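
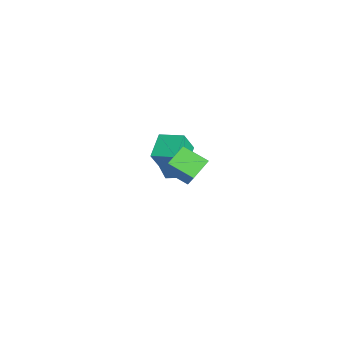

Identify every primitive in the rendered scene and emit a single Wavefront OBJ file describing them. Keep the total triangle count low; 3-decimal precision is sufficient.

v 3.177 -0.304 0.379
v 2.459 -1.342 1.093
v 2.403 0.612 0.933
v 1.685 -0.427 1.646
v 3.895 -0.213 1.234
v 3.177 -1.252 1.947
v 3.121 0.702 1.787
v 2.403 -0.336 2.501
v 0.217 -0.885 -0.213
v -0.901 -0.202 0.538
v 1.01 0.156 0.021
v -0.108 0.839 0.772
v 0.648 -1.479 0.968
v -0.47 -0.796 1.719
v 1.441 -0.438 1.202
v 0.323 0.245 1.953
v -3.83 1.17 -2.242
v -3.051 1.097 -2.343
v -4.029 0.263 -3.117
v -3.25 0.19 -3.218
v -3.584 -0.045 -2.543
v -3.461 0.516 -2.002
v -3.619 0.844 -3.458
v -3.496 1.405 -2.917
v -2.921 0.895 -3.095
v -2.899 0.346 -2.529
v -4.181 1.014 -2.931
v -4.159 0.465 -2.365
f 2 4 1
f 5 2 1
f 1 4 3
f 3 5 1
f 2 8 4
f 6 2 5
f 6 8 2
f 4 8 3
f 7 5 3
f 3 8 7
f 7 6 5
f 8 6 7
f 10 12 9
f 13 10 9
f 9 12 11
f 11 13 9
f 10 16 12
f 14 10 13
f 14 16 10
f 12 16 11
f 15 13 11
f 11 16 15
f 15 14 13
f 16 14 15
f 17 28 22
f 17 22 18
f 17 18 24
f 17 24 27
f 17 27 28
f 18 22 26
f 22 28 21
f 28 27 19
f 27 24 23
f 24 18 25
f 20 26 21
f 20 21 19
f 20 19 23
f 20 23 25
f 20 25 26
f 21 26 22
f 19 21 28
f 23 19 27
f 25 23 24
f 26 25 18



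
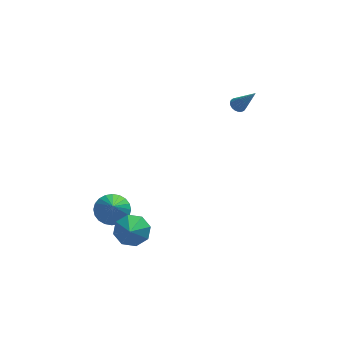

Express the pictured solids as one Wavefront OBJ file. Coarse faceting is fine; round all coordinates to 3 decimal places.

v -2.841 -2.661 -3.268
v -2.259 -2.185 -2.549
v -2.999 -3.699 -2.452
v -3.033 -2.011 -2.479
v -3.694 -2.218 -2.871
v -3.855 -2.685 -3.495
v -3.422 -3.137 -3.987
v -2.649 -3.31 -4.057
v -1.988 -3.103 -3.665
v -1.826 -2.637 -3.041
v -3.812 -0.122 -3.64
v -2.876 -0.457 -3.943
v -3.808 -1.378 -2.24
v -2.774 -0.164 -3.681
v -2.831 0.135 -3.412
v -3.037 0.395 -3.179
v -3.361 0.576 -3.015
v -3.754 0.651 -2.946
v -4.156 0.608 -2.983
v -4.505 0.454 -3.12
v -4.749 0.212 -3.336
v -4.851 -0.08 -3.598
v -4.794 -0.379 -3.867
v -4.588 -0.639 -4.101
v -4.264 -0.82 -4.264
v -3.871 -0.895 -4.333
v -3.469 -0.852 -4.296
v -3.12 -0.699 -4.159
v 3.468 3.64 1.978
v 3.894 3.558 1.691
v 4.352 2.9 3.502
v 3.929 3.757 1.768
v 3.884 3.936 1.881
v 3.768 4.064 2.01
v 3.599 4.118 2.134
v 3.408 4.09 2.231
v 3.227 3.984 2.285
v 3.088 3.818 2.285
v 3.015 3.621 2.232
v 3.02 3.428 2.135
v 3.103 3.271 2.012
v 3.248 3.178 1.882
v 3.432 3.165 1.769
v 3.622 3.234 1.692
v 3.786 3.373 1.665
f 2 1 4
f 2 4 3
f 4 1 5
f 4 5 3
f 5 1 6
f 5 6 3
f 6 1 7
f 6 7 3
f 7 1 8
f 7 8 3
f 8 1 9
f 8 9 3
f 9 1 10
f 9 10 3
f 10 1 2
f 10 2 3
f 12 11 14
f 12 14 13
f 14 11 15
f 14 15 13
f 15 11 16
f 15 16 13
f 16 11 17
f 16 17 13
f 17 11 18
f 17 18 13
f 18 11 19
f 18 19 13
f 19 11 20
f 19 20 13
f 20 11 21
f 20 21 13
f 21 11 22
f 21 22 13
f 22 11 23
f 22 23 13
f 23 11 24
f 23 24 13
f 24 11 25
f 24 25 13
f 25 11 26
f 25 26 13
f 26 11 27
f 26 27 13
f 27 11 28
f 27 28 13
f 28 11 12
f 28 12 13
f 30 29 32
f 30 32 31
f 32 29 33
f 32 33 31
f 33 29 34
f 33 34 31
f 34 29 35
f 34 35 31
f 35 29 36
f 35 36 31
f 36 29 37
f 36 37 31
f 37 29 38
f 37 38 31
f 38 29 39
f 38 39 31
f 39 29 40
f 39 40 31
f 40 29 41
f 40 41 31
f 41 29 42
f 41 42 31
f 42 29 43
f 42 43 31
f 43 29 44
f 43 44 31
f 44 29 45
f 44 45 31
f 45 29 30
f 45 30 31



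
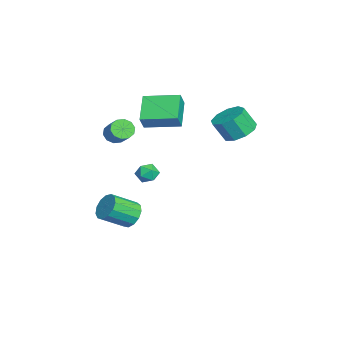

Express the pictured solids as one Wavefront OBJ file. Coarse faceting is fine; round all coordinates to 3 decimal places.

v -2.856 2.879 2.813
v -2.389 2.088 2.37
v -2.417 1.391 3.583
v -2.884 2.181 4.027
v -1.915 2.528 2.633
v -1.943 1.83 3.847
v -1.882 3.132 2.981
v -1.91 2.434 4.195
v -2.305 3.617 3.25
v -2.333 2.92 4.464
v -2.985 3.757 3.315
v -3.013 3.06 4.529
v -3.605 3.486 3.145
v -3.633 2.789 4.359
v -3.875 2.931 2.82
v -3.903 2.233 4.033
v -3.668 2.351 2.491
v -3.695 1.654 3.705
v -3.081 2.018 2.314
v -3.109 1.321 3.527
v 0.372 -1.433 1.479
v 0.883 -1.802 1.189
v -0.203 -2.378 1.671
v 0.308 -2.747 1.381
v 0.411 -2.432 1.99
v 0.766 -1.848 1.872
v -0.086 -2.332 0.988
v 0.269 -1.748 0.87
v 0.599 -2.358 0.885
v 0.907 -2.42 1.504
v -0.227 -1.76 1.356
v 0.081 -1.822 1.975
v -4.948 -2.079 3.928
v -4.415 -2.299 4.794
v -4.549 -0.065 4.196
v -4.016 -0.286 5.061
v -3.384 -2.254 2.919
v -2.851 -2.475 3.784
v -2.985 -0.241 3.186
v -2.452 -0.461 4.052
v -2.076 -2.952 -3.113
v -1.305 -2.549 -2.927
v -0.813 -3.924 -1.982
v -1.584 -4.328 -2.167
v -1.625 -2.415 -2.565
v -1.133 -3.79 -1.62
v -2.089 -2.451 -2.377
v -1.596 -3.827 -1.432
v -2.548 -2.647 -2.422
v -2.056 -4.022 -1.477
v -2.858 -2.94 -2.687
v -2.365 -4.315 -1.742
v -2.919 -3.236 -3.087
v -2.427 -4.612 -2.142
v -2.713 -3.443 -3.495
v -2.221 -4.818 -2.549
v -2.305 -3.493 -3.781
v -1.812 -4.869 -2.836
v -1.824 -3.372 -3.855
v -1.332 -4.748 -2.91
v -1.423 -3.118 -3.694
v -0.931 -4.493 -2.749
v -1.23 -2.811 -3.348
v -0.737 -4.186 -2.403
v -1.838 -3.76 3.272
v -1.535 -3.448 2.749
v -0.558 -3.029 3.565
v -0.862 -3.34 4.088
v -1.8 -3.175 2.926
v -0.824 -2.756 3.743
v -2.08 -3.125 3.236
v -1.104 -2.706 4.052
v -2.268 -3.318 3.559
v -1.292 -2.898 4.375
v -2.291 -3.679 3.772
v -1.315 -3.26 4.589
v -2.142 -4.071 3.795
v -1.165 -3.652 4.611
v -1.876 -4.344 3.617
v -0.9 -3.925 4.434
v -1.596 -4.394 3.308
v -0.62 -3.975 4.124
v -1.408 -4.202 2.985
v -0.432 -3.782 3.801
v -1.385 -3.84 2.771
v -0.409 -3.421 3.588
f 2 1 5
f 2 5 3
f 3 5 6
f 3 6 4
f 5 1 7
f 5 7 6
f 6 7 8
f 6 8 4
f 7 1 9
f 7 9 8
f 8 9 10
f 8 10 4
f 9 1 11
f 9 11 10
f 10 11 12
f 10 12 4
f 11 1 13
f 11 13 12
f 12 13 14
f 12 14 4
f 13 1 15
f 13 15 14
f 14 15 16
f 14 16 4
f 15 1 17
f 15 17 16
f 16 17 18
f 16 18 4
f 17 1 19
f 17 19 18
f 18 19 20
f 18 20 4
f 19 1 2
f 19 2 20
f 20 2 3
f 20 3 4
f 21 32 26
f 21 26 22
f 21 22 28
f 21 28 31
f 21 31 32
f 22 26 30
f 26 32 25
f 32 31 23
f 31 28 27
f 28 22 29
f 24 30 25
f 24 25 23
f 24 23 27
f 24 27 29
f 24 29 30
f 25 30 26
f 23 25 32
f 27 23 31
f 29 27 28
f 30 29 22
f 34 36 33
f 37 34 33
f 33 36 35
f 35 37 33
f 34 40 36
f 38 34 37
f 38 40 34
f 36 40 35
f 39 37 35
f 35 40 39
f 39 38 37
f 40 38 39
f 42 41 45
f 42 45 43
f 43 45 46
f 43 46 44
f 45 41 47
f 45 47 46
f 46 47 48
f 46 48 44
f 47 41 49
f 47 49 48
f 48 49 50
f 48 50 44
f 49 41 51
f 49 51 50
f 50 51 52
f 50 52 44
f 51 41 53
f 51 53 52
f 52 53 54
f 52 54 44
f 53 41 55
f 53 55 54
f 54 55 56
f 54 56 44
f 55 41 57
f 55 57 56
f 56 57 58
f 56 58 44
f 57 41 59
f 57 59 58
f 58 59 60
f 58 60 44
f 59 41 61
f 59 61 60
f 60 61 62
f 60 62 44
f 61 41 63
f 61 63 62
f 62 63 64
f 62 64 44
f 63 41 42
f 63 42 64
f 64 42 43
f 64 43 44
f 66 65 69
f 66 69 67
f 67 69 70
f 67 70 68
f 69 65 71
f 69 71 70
f 70 71 72
f 70 72 68
f 71 65 73
f 71 73 72
f 72 73 74
f 72 74 68
f 73 65 75
f 73 75 74
f 74 75 76
f 74 76 68
f 75 65 77
f 75 77 76
f 76 77 78
f 76 78 68
f 77 65 79
f 77 79 78
f 78 79 80
f 78 80 68
f 79 65 81
f 79 81 80
f 80 81 82
f 80 82 68
f 81 65 83
f 81 83 82
f 82 83 84
f 82 84 68
f 83 65 85
f 83 85 84
f 84 85 86
f 84 86 68
f 85 65 66
f 85 66 86
f 86 66 67
f 86 67 68



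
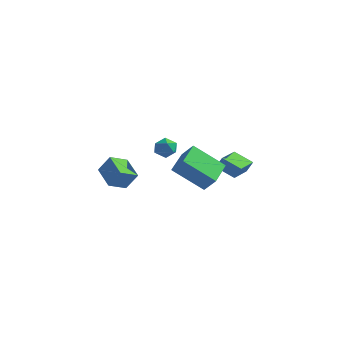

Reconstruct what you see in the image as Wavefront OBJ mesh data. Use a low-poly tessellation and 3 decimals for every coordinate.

v 1.121 3.102 -3.896
v 1.465 3.185 -3.167
v 1.116 4.672 -4.073
v 1.459 4.755 -3.344
v 2.281 3.045 -4.436
v 2.624 3.128 -3.707
v 2.275 4.615 -4.613
v 2.619 4.698 -3.884
v -2.468 3.193 -2.881
v -2.099 3.27 -3.513
v -1.561 2.57 -2.427
v -1.192 2.647 -3.059
v -1.306 3.231 -2.626
v -1.866 3.616 -2.907
v -1.794 2.224 -3.033
v -2.354 2.609 -3.314
v -1.682 2.671 -3.607
v -1.381 3.293 -3.356
v -2.279 2.547 -2.584
v -1.978 3.169 -2.333
v 2.124 -0.348 -3.86
v 0.48 -0.891 -2.519
v 1.895 1.311 -3.469
v 0.251 0.768 -2.128
v 2.849 -0.448 -3.012
v 1.205 -0.991 -1.671
v 2.62 1.211 -2.621
v 0.976 0.668 -1.28
v -1.476 -4.12 -2.679
v -2.567 -3.251 -2.153
v -0.967 -3.186 -3.167
v -2.058 -2.318 -2.641
v -0.862 -3.942 -1.699
v -1.953 -3.074 -1.173
v -0.353 -3.009 -2.187
v -1.444 -2.14 -1.661
f 2 4 1
f 5 2 1
f 1 4 3
f 3 5 1
f 2 8 4
f 6 2 5
f 6 8 2
f 4 8 3
f 7 5 3
f 3 8 7
f 7 6 5
f 8 6 7
f 9 20 14
f 9 14 10
f 9 10 16
f 9 16 19
f 9 19 20
f 10 14 18
f 14 20 13
f 20 19 11
f 19 16 15
f 16 10 17
f 12 18 13
f 12 13 11
f 12 11 15
f 12 15 17
f 12 17 18
f 13 18 14
f 11 13 20
f 15 11 19
f 17 15 16
f 18 17 10
f 22 24 21
f 25 22 21
f 21 24 23
f 23 25 21
f 22 28 24
f 26 22 25
f 26 28 22
f 24 28 23
f 27 25 23
f 23 28 27
f 27 26 25
f 28 26 27
f 30 32 29
f 33 30 29
f 29 32 31
f 31 33 29
f 30 36 32
f 34 30 33
f 34 36 30
f 32 36 31
f 35 33 31
f 31 36 35
f 35 34 33
f 36 34 35



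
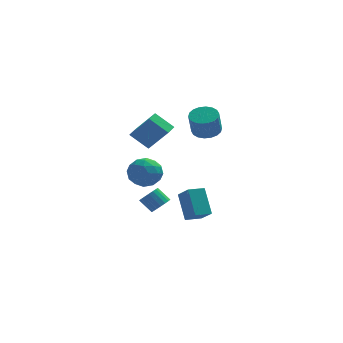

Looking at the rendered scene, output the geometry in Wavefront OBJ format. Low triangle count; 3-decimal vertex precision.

v -2.393 -2.823 2.785
v -1.329 -2.954 2.747
v -2.611 -4.526 2.533
v -1.547 -4.657 2.495
v -2.023 -4.395 3.42
v -1.888 -3.343 3.576
v -2.052 -4.137 1.704
v -1.917 -3.085 1.86
v -1.118 -3.766 2.079
v -1.1 -3.925 3.14
v -2.84 -3.555 2.14
v -2.822 -3.714 3.201
v -1.842 -2.739 2.788
v -2.098 -4.741 2.492
v -2.378 -4.587 3.035
v -1.752 -4.664 3.013
v -2.171 -2.968 3.275
v -1.545 -3.044 3.253
v -1.953 -3.892 3.649
v -2.395 -4.436 2.027
v -1.769 -4.512 2.005
v -2.188 -2.816 2.267
v -1.562 -2.893 2.245
v -1.987 -3.588 1.631
v -1.093 -3.293 2.374
v -1.221 -4.294 2.225
v -1.517 -3.989 1.76
v -1.438 -3.37 1.852
v -1.082 -3.387 2.997
v -1.21 -4.388 2.849
v -1.49 -4.234 3.392
v -1.411 -3.615 3.484
v -0.958 -3.864 2.604
v -2.73 -3.092 2.431
v -2.858 -4.093 2.283
v -2.529 -3.865 1.796
v -2.45 -3.246 1.888
v -2.719 -3.186 3.055
v -2.847 -4.187 2.906
v -2.502 -4.11 3.428
v -2.423 -3.491 3.52
v -2.982 -3.616 2.676
v 0.268 -1.153 -2.515
v 0.839 -2.06 -1.646
v -0.136 0.014 -1.032
v 0.435 -0.893 -0.163
v 1.225 -0.667 -2.637
v 1.796 -1.574 -1.768
v 0.821 0.5 -1.154
v 1.392 -0.407 -0.285
v -1.097 -2.789 -0.505
v -0.697 -2.225 -0.397
v -1.402 -1.868 0.353
v -1.803 -2.431 0.245
v -0.889 -2.131 -0.623
v -1.595 -1.773 0.127
v -1.123 -2.167 -0.826
v -1.829 -1.81 -0.075
v -1.352 -2.326 -0.965
v -2.057 -1.969 -0.214
v -1.53 -2.577 -1.013
v -2.236 -2.22 -0.263
v -1.623 -2.87 -0.96
v -2.328 -2.513 -0.21
v -1.611 -3.147 -0.818
v -2.317 -2.789 -0.067
v -1.498 -3.352 -0.613
v -2.203 -2.995 0.137
v -1.305 -3.447 -0.387
v -2.011 -3.089 0.363
v -1.071 -3.41 -0.185
v -1.777 -3.053 0.566
v -0.843 -3.251 -0.046
v -1.548 -2.894 0.705
v -0.664 -3 0.003
v -1.37 -2.643 0.753
v -0.572 -2.707 -0.05
v -1.277 -2.35 0.7
v -0.583 -2.431 -0.193
v -1.289 -2.073 0.558
v 1.574 4.095 2.416
v 2.098 4.779 2.739
v 1.91 4.228 4.208
v 1.386 3.545 3.884
v 1.721 4.939 2.751
v 1.533 4.389 4.22
v 1.315 4.932 2.696
v 1.128 4.382 4.165
v 0.961 4.76 2.586
v 0.773 4.209 4.055
v 0.728 4.455 2.442
v 0.54 3.905 3.911
v 0.662 4.08 2.293
v 0.474 3.529 3.762
v 0.777 3.707 2.168
v 0.589 3.157 3.637
v 1.05 3.412 2.092
v 0.862 2.861 3.561
v 1.427 3.251 2.08
v 1.239 2.701 3.549
v 1.832 3.258 2.135
v 1.645 2.708 3.604
v 2.187 3.431 2.245
v 1.999 2.88 3.714
v 2.42 3.735 2.389
v 2.232 3.185 3.858
v 2.486 4.111 2.538
v 2.298 3.56 4.007
v 2.371 4.483 2.663
v 2.183 3.933 4.132
v -2.946 0.995 3.406
v -1.785 0.394 4.973
v -2.618 1.819 3.479
v -1.458 1.219 5.046
v -1.842 0.641 2.454
v -0.682 0.041 4.021
v -1.515 1.466 2.527
v -0.354 0.865 4.094
f 1 38 17
f 38 12 41
f 17 41 6
f 38 41 17
f 1 17 13
f 17 6 18
f 13 18 2
f 17 18 13
f 1 13 22
f 13 2 23
f 22 23 8
f 13 23 22
f 1 22 34
f 22 8 37
f 34 37 11
f 22 37 34
f 1 34 38
f 34 11 42
f 38 42 12
f 34 42 38
f 2 18 29
f 18 6 32
f 29 32 10
f 18 32 29
f 6 41 19
f 41 12 40
f 19 40 5
f 41 40 19
f 12 42 39
f 42 11 35
f 39 35 3
f 42 35 39
f 11 37 36
f 37 8 24
f 36 24 7
f 37 24 36
f 8 23 28
f 23 2 25
f 28 25 9
f 23 25 28
f 4 30 16
f 30 10 31
f 16 31 5
f 30 31 16
f 4 16 14
f 16 5 15
f 14 15 3
f 16 15 14
f 4 14 21
f 14 3 20
f 21 20 7
f 14 20 21
f 4 21 26
f 21 7 27
f 26 27 9
f 21 27 26
f 4 26 30
f 26 9 33
f 30 33 10
f 26 33 30
f 5 31 19
f 31 10 32
f 19 32 6
f 31 32 19
f 3 15 39
f 15 5 40
f 39 40 12
f 15 40 39
f 7 20 36
f 20 3 35
f 36 35 11
f 20 35 36
f 9 27 28
f 27 7 24
f 28 24 8
f 27 24 28
f 10 33 29
f 33 9 25
f 29 25 2
f 33 25 29
f 44 46 43
f 47 44 43
f 43 46 45
f 45 47 43
f 44 50 46
f 48 44 47
f 48 50 44
f 46 50 45
f 49 47 45
f 45 50 49
f 49 48 47
f 50 48 49
f 52 51 55
f 52 55 53
f 53 55 56
f 53 56 54
f 55 51 57
f 55 57 56
f 56 57 58
f 56 58 54
f 57 51 59
f 57 59 58
f 58 59 60
f 58 60 54
f 59 51 61
f 59 61 60
f 60 61 62
f 60 62 54
f 61 51 63
f 61 63 62
f 62 63 64
f 62 64 54
f 63 51 65
f 63 65 64
f 64 65 66
f 64 66 54
f 65 51 67
f 65 67 66
f 66 67 68
f 66 68 54
f 67 51 69
f 67 69 68
f 68 69 70
f 68 70 54
f 69 51 71
f 69 71 70
f 70 71 72
f 70 72 54
f 71 51 73
f 71 73 72
f 72 73 74
f 72 74 54
f 73 51 75
f 73 75 74
f 74 75 76
f 74 76 54
f 75 51 77
f 75 77 76
f 76 77 78
f 76 78 54
f 77 51 79
f 77 79 78
f 78 79 80
f 78 80 54
f 79 51 52
f 79 52 80
f 80 52 53
f 80 53 54
f 82 81 85
f 82 85 83
f 83 85 86
f 83 86 84
f 85 81 87
f 85 87 86
f 86 87 88
f 86 88 84
f 87 81 89
f 87 89 88
f 88 89 90
f 88 90 84
f 89 81 91
f 89 91 90
f 90 91 92
f 90 92 84
f 91 81 93
f 91 93 92
f 92 93 94
f 92 94 84
f 93 81 95
f 93 95 94
f 94 95 96
f 94 96 84
f 95 81 97
f 95 97 96
f 96 97 98
f 96 98 84
f 97 81 99
f 97 99 98
f 98 99 100
f 98 100 84
f 99 81 101
f 99 101 100
f 100 101 102
f 100 102 84
f 101 81 103
f 101 103 102
f 102 103 104
f 102 104 84
f 103 81 105
f 103 105 104
f 104 105 106
f 104 106 84
f 105 81 107
f 105 107 106
f 106 107 108
f 106 108 84
f 107 81 109
f 107 109 108
f 108 109 110
f 108 110 84
f 109 81 82
f 109 82 110
f 110 82 83
f 110 83 84
f 112 114 111
f 115 112 111
f 111 114 113
f 113 115 111
f 112 118 114
f 116 112 115
f 116 118 112
f 114 118 113
f 117 115 113
f 113 118 117
f 117 116 115
f 118 116 117



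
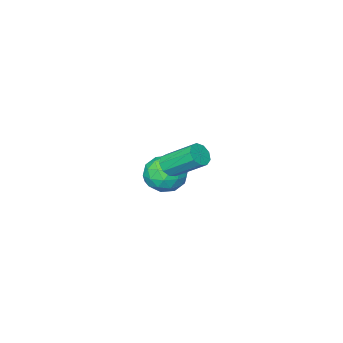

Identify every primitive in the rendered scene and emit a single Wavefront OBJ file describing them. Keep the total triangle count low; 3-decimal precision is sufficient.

v 3.545 2.802 1.174
v 4.123 2.801 1.514
v 3.413 4.197 2.725
v 2.835 4.198 2.386
v 4.142 3.107 1.173
v 3.432 4.503 2.384
v 3.881 3.27 0.832
v 3.171 4.666 2.044
v 3.464 3.214 0.652
v 2.754 4.61 1.863
v 3.084 2.965 0.716
v 2.374 4.361 1.928
v 2.92 2.64 0.995
v 2.21 4.036 2.206
v 3.049 2.391 1.357
v 2.339 3.787 2.569
v 3.409 2.334 1.634
v 2.699 3.73 2.846
v 3.834 2.496 1.696
v 3.124 3.892 2.907
v 0.482 -1.395 -2.656
v 1.144 -2.402 -2.759
v -0.764 -2.078 -4.001
v -0.102 -3.085 -4.104
v -0.726 -2.872 -3.09
v 0.045 -2.45 -2.259
v 0.335 -2.03 -4.501
v 1.106 -1.608 -3.67
v 1.054 -2.794 -3.899
v 0.398 -3.315 -3.027
v -0.018 -1.165 -3.733
v -0.674 -1.686 -2.861
v 0.923 -1.839 -2.59
v -0.543 -2.641 -4.17
v -0.909 -2.516 -3.574
v -0.52 -3.108 -3.635
v 0.276 -1.867 -2.296
v 0.666 -2.459 -2.356
v -0.434 -2.735 -2.55
v -0.286 -2.021 -4.404
v 0.104 -2.613 -4.464
v 0.9 -1.372 -3.125
v 1.289 -1.964 -3.186
v 0.814 -1.745 -4.21
v 1.259 -2.661 -3.32
v 0.526 -3.062 -4.111
v 0.783 -2.442 -4.344
v 1.236 -2.194 -3.856
v 0.873 -2.967 -2.807
v 0.14 -3.368 -3.598
v -0.226 -3.243 -3.002
v 0.227 -2.995 -2.513
v 0.82 -3.197 -3.478
v 0.24 -1.112 -3.162
v -0.493 -1.513 -3.953
v 0.153 -1.485 -4.247
v 0.606 -1.237 -3.758
v -0.146 -1.418 -2.649
v -0.879 -1.819 -3.44
v -0.856 -2.286 -2.904
v -0.403 -2.038 -2.416
v -0.44 -1.283 -3.282
f 2 1 5
f 2 5 3
f 3 5 6
f 3 6 4
f 5 1 7
f 5 7 6
f 6 7 8
f 6 8 4
f 7 1 9
f 7 9 8
f 8 9 10
f 8 10 4
f 9 1 11
f 9 11 10
f 10 11 12
f 10 12 4
f 11 1 13
f 11 13 12
f 12 13 14
f 12 14 4
f 13 1 15
f 13 15 14
f 14 15 16
f 14 16 4
f 15 1 17
f 15 17 16
f 16 17 18
f 16 18 4
f 17 1 19
f 17 19 18
f 18 19 20
f 18 20 4
f 19 1 2
f 19 2 20
f 20 2 3
f 20 3 4
f 21 58 37
f 58 32 61
f 37 61 26
f 58 61 37
f 21 37 33
f 37 26 38
f 33 38 22
f 37 38 33
f 21 33 42
f 33 22 43
f 42 43 28
f 33 43 42
f 21 42 54
f 42 28 57
f 54 57 31
f 42 57 54
f 21 54 58
f 54 31 62
f 58 62 32
f 54 62 58
f 22 38 49
f 38 26 52
f 49 52 30
f 38 52 49
f 26 61 39
f 61 32 60
f 39 60 25
f 61 60 39
f 32 62 59
f 62 31 55
f 59 55 23
f 62 55 59
f 31 57 56
f 57 28 44
f 56 44 27
f 57 44 56
f 28 43 48
f 43 22 45
f 48 45 29
f 43 45 48
f 24 50 36
f 50 30 51
f 36 51 25
f 50 51 36
f 24 36 34
f 36 25 35
f 34 35 23
f 36 35 34
f 24 34 41
f 34 23 40
f 41 40 27
f 34 40 41
f 24 41 46
f 41 27 47
f 46 47 29
f 41 47 46
f 24 46 50
f 46 29 53
f 50 53 30
f 46 53 50
f 25 51 39
f 51 30 52
f 39 52 26
f 51 52 39
f 23 35 59
f 35 25 60
f 59 60 32
f 35 60 59
f 27 40 56
f 40 23 55
f 56 55 31
f 40 55 56
f 29 47 48
f 47 27 44
f 48 44 28
f 47 44 48
f 30 53 49
f 53 29 45
f 49 45 22
f 53 45 49



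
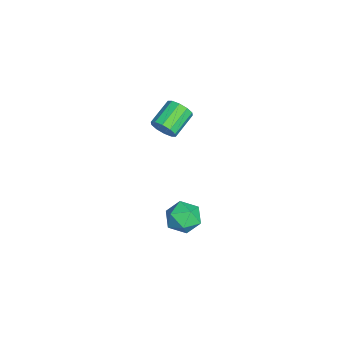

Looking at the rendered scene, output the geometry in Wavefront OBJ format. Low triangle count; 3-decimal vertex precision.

v -1.656 -2.121 -2.48
v -1.257 -1.502 -2.097
v -0.483 -2.738 -2.703
v -0.084 -2.119 -2.32
v -0.567 -2.635 -1.883
v -1.292 -2.254 -1.746
v -0.448 -1.986 -3.054
v -1.173 -1.605 -2.917
v -0.511 -1.418 -2.452
v -0.584 -1.819 -1.728
v -1.156 -2.421 -3.072
v -1.229 -2.822 -2.348
v -1.69 -2.914 2.571
v -1.291 -2.642 2.927
v -2.211 -1.973 3.445
v -2.61 -2.246 3.089
v -1.322 -2.443 2.615
v -2.242 -1.774 3.134
v -1.493 -2.424 2.287
v -2.413 -1.755 2.805
v -1.74 -2.592 2.067
v -2.66 -1.924 2.585
v -1.967 -2.884 2.04
v -2.887 -2.215 2.558
v -2.089 -3.187 2.215
v -3.009 -2.518 2.733
v -2.058 -3.386 2.526
v -2.978 -2.717 3.045
v -1.887 -3.405 2.855
v -2.807 -2.736 3.373
v -1.64 -3.236 3.075
v -2.56 -2.568 3.593
v -1.413 -2.945 3.102
v -2.333 -2.276 3.62
f 1 12 6
f 1 6 2
f 1 2 8
f 1 8 11
f 1 11 12
f 2 6 10
f 6 12 5
f 12 11 3
f 11 8 7
f 8 2 9
f 4 10 5
f 4 5 3
f 4 3 7
f 4 7 9
f 4 9 10
f 5 10 6
f 3 5 12
f 7 3 11
f 9 7 8
f 10 9 2
f 14 13 17
f 14 17 15
f 15 17 18
f 15 18 16
f 17 13 19
f 17 19 18
f 18 19 20
f 18 20 16
f 19 13 21
f 19 21 20
f 20 21 22
f 20 22 16
f 21 13 23
f 21 23 22
f 22 23 24
f 22 24 16
f 23 13 25
f 23 25 24
f 24 25 26
f 24 26 16
f 25 13 27
f 25 27 26
f 26 27 28
f 26 28 16
f 27 13 29
f 27 29 28
f 28 29 30
f 28 30 16
f 29 13 31
f 29 31 30
f 30 31 32
f 30 32 16
f 31 13 33
f 31 33 32
f 32 33 34
f 32 34 16
f 33 13 14
f 33 14 34
f 34 14 15
f 34 15 16



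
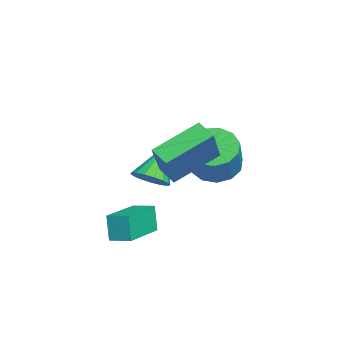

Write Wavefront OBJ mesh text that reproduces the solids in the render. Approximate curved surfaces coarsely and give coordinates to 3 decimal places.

v 0.703 -1.046 0.471
v 0.135 -1.538 0.848
v -0.095 0.607 1.428
v -0.663 0.116 1.804
v 2.003 -1.336 2.056
v 1.435 -1.827 2.432
v 1.205 0.318 3.012
v 0.637 -0.174 3.389
v -3.023 -1.875 -1.21
v -2.361 -1.731 -0.785
v -4.057 -1.205 0.17
v -2.416 -1.407 -0.982
v -2.609 -1.191 -1.232
v -2.897 -1.131 -1.477
v -3.214 -1.242 -1.66
v -3.488 -1.497 -1.741
v -3.655 -1.839 -1.7
v -3.677 -2.19 -1.547
v -3.55 -2.468 -1.317
v -3.302 -2.61 -1.062
v -2.99 -2.584 -0.841
v -2.686 -2.395 -0.705
v -2.459 -2.088 -0.685
v -2.513 0.561 -0.149
v -1.721 0.569 -0.76
v -0.656 0.407 0.619
v -1.447 0.399 1.229
v -1.819 1.106 -0.621
v -0.754 0.944 0.758
v -2.138 1.47 -0.332
v -1.073 1.308 1.047
v -2.575 1.546 0.015
v -1.51 1.383 1.394
v -2.993 1.308 0.31
v -1.928 1.146 1.689
v -3.258 0.834 0.459
v -2.193 0.672 1.838
v -3.287 0.273 0.414
v -2.221 0.111 1.793
v -3.069 -0.196 0.191
v -2.004 -0.359 1.57
v -2.675 -0.425 -0.14
v -1.61 -0.588 1.239
v -2.23 -0.341 -0.474
v -1.164 -0.504 0.905
v -1.874 0.03 -0.706
v -0.809 -0.133 0.673
v -0.545 -2.412 -2.58
v -0.857 -2.499 -1.497
v -0.192 -1.634 -2.415
v -0.504 -1.721 -1.332
v 1.284 -3.339 -2.128
v 0.972 -3.426 -1.045
v 1.637 -2.561 -1.963
v 1.325 -2.648 -0.88
f 2 4 1
f 5 2 1
f 1 4 3
f 3 5 1
f 2 8 4
f 6 2 5
f 6 8 2
f 4 8 3
f 7 5 3
f 3 8 7
f 7 6 5
f 8 6 7
f 10 9 12
f 10 12 11
f 12 9 13
f 12 13 11
f 13 9 14
f 13 14 11
f 14 9 15
f 14 15 11
f 15 9 16
f 15 16 11
f 16 9 17
f 16 17 11
f 17 9 18
f 17 18 11
f 18 9 19
f 18 19 11
f 19 9 20
f 19 20 11
f 20 9 21
f 20 21 11
f 21 9 22
f 21 22 11
f 22 9 23
f 22 23 11
f 23 9 10
f 23 10 11
f 25 24 28
f 25 28 26
f 26 28 29
f 26 29 27
f 28 24 30
f 28 30 29
f 29 30 31
f 29 31 27
f 30 24 32
f 30 32 31
f 31 32 33
f 31 33 27
f 32 24 34
f 32 34 33
f 33 34 35
f 33 35 27
f 34 24 36
f 34 36 35
f 35 36 37
f 35 37 27
f 36 24 38
f 36 38 37
f 37 38 39
f 37 39 27
f 38 24 40
f 38 40 39
f 39 40 41
f 39 41 27
f 40 24 42
f 40 42 41
f 41 42 43
f 41 43 27
f 42 24 44
f 42 44 43
f 43 44 45
f 43 45 27
f 44 24 46
f 44 46 45
f 45 46 47
f 45 47 27
f 46 24 25
f 46 25 47
f 47 25 26
f 47 26 27
f 49 51 48
f 52 49 48
f 48 51 50
f 50 52 48
f 49 55 51
f 53 49 52
f 53 55 49
f 51 55 50
f 54 52 50
f 50 55 54
f 54 53 52
f 55 53 54



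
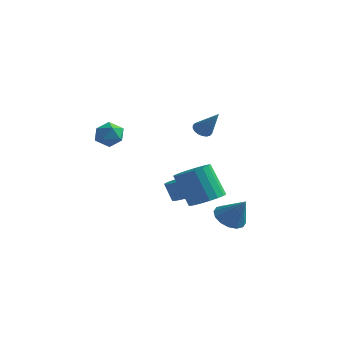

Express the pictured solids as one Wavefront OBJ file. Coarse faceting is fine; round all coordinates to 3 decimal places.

v 1.723 0.605 3.018
v 2.142 0.856 2.724
v 2.817 0.355 4.362
v 2.035 1.051 2.847
v 1.867 1.157 3.004
v 1.67 1.154 3.164
v 1.483 1.042 3.295
v 1.344 0.844 3.371
v 1.281 0.598 3.377
v 1.305 0.354 3.312
v 1.411 0.16 3.189
v 1.58 0.054 3.032
v 1.777 0.057 2.872
v 1.963 0.169 2.742
v 2.102 0.367 2.666
v 2.166 0.612 2.659
v 2.331 2.457 -3.777
v 3.005 2.002 -4.306
v 3.349 2.343 -2.383
v 3.115 2.49 -4.347
v 3.016 2.97 -4.235
v 2.733 3.311 -4
v 2.342 3.425 -3.706
v 1.949 3.278 -3.43
v 1.657 2.912 -3.248
v 1.547 2.424 -3.207
v 1.646 1.945 -3.319
v 1.929 1.603 -3.554
v 2.32 1.49 -3.848
v 2.714 1.636 -4.124
v -0.539 3.066 -3.03
v 0.25 3.486 -2.681
v -0.251 3.514 -1.581
v -1.041 3.094 -1.93
v 0.047 3.784 -2.782
v -0.454 3.812 -1.681
v -0.245 3.973 -2.92
v -0.747 4.001 -1.819
v -0.583 4.024 -3.075
v -1.084 4.052 -1.974
v -0.913 3.929 -3.223
v -1.415 3.957 -2.122
v -1.187 3.702 -3.342
v -1.688 3.731 -2.241
v -1.362 3.379 -3.413
v -1.864 3.407 -2.312
v -1.412 3.008 -3.426
v -1.913 3.036 -2.326
v -1.329 2.646 -3.379
v -1.83 2.674 -2.279
v -1.126 2.348 -3.279
v -1.627 2.376 -2.178
v -0.833 2.159 -3.141
v -1.335 2.187 -2.04
v -0.496 2.108 -2.986
v -0.997 2.136 -1.885
v -0.165 2.203 -2.838
v -0.667 2.231 -1.737
v 0.108 2.429 -2.719
v -0.393 2.458 -1.618
v 0.284 2.753 -2.648
v -0.218 2.781 -1.547
v 0.333 3.124 -2.634
v -0.168 3.152 -1.534
v 2.06 0.568 -1.91
v 2.612 1.414 -1.663
v 1.632 1.498 0.237
v 1.08 0.652 -0.01
v 2.235 1.592 -1.865
v 1.255 1.676 0.035
v 1.824 1.567 -2.076
v 0.844 1.651 -0.175
v 1.46 1.344 -2.254
v 0.48 1.428 -0.354
v 1.214 0.968 -2.364
v 0.234 1.052 -0.464
v 1.136 0.512 -2.384
v 0.156 0.596 -0.484
v 1.241 0.067 -2.311
v 0.261 0.151 -0.41
v 1.508 -0.278 -2.157
v 0.528 -0.194 -0.257
v 1.885 -0.456 -1.955
v 0.905 -0.372 -0.055
v 2.296 -0.431 -1.745
v 1.316 -0.347 0.156
v 2.66 -0.208 -1.566
v 1.68 -0.124 0.334
v 2.906 0.168 -1.456
v 1.926 0.252 0.444
v 2.984 0.624 -1.436
v 2.004 0.708 0.464
v 2.879 1.069 -1.51
v 1.899 1.153 0.391
v -3.176 -1.606 2.765
v -2.552 -0.999 2.696
v -2.208 -2.621 2.604
v -1.584 -2.014 2.535
v -1.985 -2.143 3.299
v -2.583 -1.516 3.399
v -2.177 -2.104 1.901
v -2.775 -1.477 2.001
v -1.935 -1.307 2.162
v -1.816 -1.332 3.026
v -2.944 -2.288 2.274
v -2.825 -2.313 3.138
f 2 1 4
f 2 4 3
f 4 1 5
f 4 5 3
f 5 1 6
f 5 6 3
f 6 1 7
f 6 7 3
f 7 1 8
f 7 8 3
f 8 1 9
f 8 9 3
f 9 1 10
f 9 10 3
f 10 1 11
f 10 11 3
f 11 1 12
f 11 12 3
f 12 1 13
f 12 13 3
f 13 1 14
f 13 14 3
f 14 1 15
f 14 15 3
f 15 1 16
f 15 16 3
f 16 1 2
f 16 2 3
f 18 17 20
f 18 20 19
f 20 17 21
f 20 21 19
f 21 17 22
f 21 22 19
f 22 17 23
f 22 23 19
f 23 17 24
f 23 24 19
f 24 17 25
f 24 25 19
f 25 17 26
f 25 26 19
f 26 17 27
f 26 27 19
f 27 17 28
f 27 28 19
f 28 17 29
f 28 29 19
f 29 17 30
f 29 30 19
f 30 17 18
f 30 18 19
f 32 31 35
f 32 35 33
f 33 35 36
f 33 36 34
f 35 31 37
f 35 37 36
f 36 37 38
f 36 38 34
f 37 31 39
f 37 39 38
f 38 39 40
f 38 40 34
f 39 31 41
f 39 41 40
f 40 41 42
f 40 42 34
f 41 31 43
f 41 43 42
f 42 43 44
f 42 44 34
f 43 31 45
f 43 45 44
f 44 45 46
f 44 46 34
f 45 31 47
f 45 47 46
f 46 47 48
f 46 48 34
f 47 31 49
f 47 49 48
f 48 49 50
f 48 50 34
f 49 31 51
f 49 51 50
f 50 51 52
f 50 52 34
f 51 31 53
f 51 53 52
f 52 53 54
f 52 54 34
f 53 31 55
f 53 55 54
f 54 55 56
f 54 56 34
f 55 31 57
f 55 57 56
f 56 57 58
f 56 58 34
f 57 31 59
f 57 59 58
f 58 59 60
f 58 60 34
f 59 31 61
f 59 61 60
f 60 61 62
f 60 62 34
f 61 31 63
f 61 63 62
f 62 63 64
f 62 64 34
f 63 31 32
f 63 32 64
f 64 32 33
f 64 33 34
f 66 65 69
f 66 69 67
f 67 69 70
f 67 70 68
f 69 65 71
f 69 71 70
f 70 71 72
f 70 72 68
f 71 65 73
f 71 73 72
f 72 73 74
f 72 74 68
f 73 65 75
f 73 75 74
f 74 75 76
f 74 76 68
f 75 65 77
f 75 77 76
f 76 77 78
f 76 78 68
f 77 65 79
f 77 79 78
f 78 79 80
f 78 80 68
f 79 65 81
f 79 81 80
f 80 81 82
f 80 82 68
f 81 65 83
f 81 83 82
f 82 83 84
f 82 84 68
f 83 65 85
f 83 85 84
f 84 85 86
f 84 86 68
f 85 65 87
f 85 87 86
f 86 87 88
f 86 88 68
f 87 65 89
f 87 89 88
f 88 89 90
f 88 90 68
f 89 65 91
f 89 91 90
f 90 91 92
f 90 92 68
f 91 65 93
f 91 93 92
f 92 93 94
f 92 94 68
f 93 65 66
f 93 66 94
f 94 66 67
f 94 67 68
f 95 106 100
f 95 100 96
f 95 96 102
f 95 102 105
f 95 105 106
f 96 100 104
f 100 106 99
f 106 105 97
f 105 102 101
f 102 96 103
f 98 104 99
f 98 99 97
f 98 97 101
f 98 101 103
f 98 103 104
f 99 104 100
f 97 99 106
f 101 97 105
f 103 101 102
f 104 103 96



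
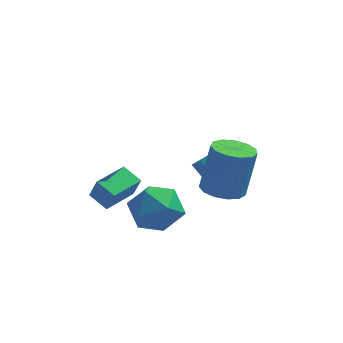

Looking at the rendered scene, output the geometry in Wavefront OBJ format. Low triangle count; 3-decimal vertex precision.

v -4.16 -3.023 -1.256
v -3.82 -3.269 -0.272
v -3.328 -1.787 -1.236
v -2.987 -2.033 -0.251
v -3.433 -3.507 -1.629
v -3.092 -3.753 -0.644
v -2.6 -2.271 -1.608
v -2.26 -2.517 -0.624
v -0.06 -0.316 -2.074
v 0.396 -1.372 -1.05
v -0.632 0.042 -1.449
v -0.176 -1.013 -0.425
v 0.636 0.273 -1.775
v 1.092 -0.782 -0.751
v 0.064 0.632 -1.15
v 0.52 -0.424 -0.126
v -2.126 -2.594 -2.168
v -1.04 -2.379 -1.737
v -2.12 -4.321 -1.323
v -1.034 -4.106 -0.892
v -1.967 -3.499 -0.479
v -1.971 -2.431 -1.001
v -1.189 -4.269 -2.059
v -1.193 -3.201 -2.581
v -0.461 -3.414 -1.67
v -0.942 -2.938 -0.693
v -2.218 -3.762 -2.367
v -2.699 -3.286 -1.39
v 0.937 -3.824 0.132
v 1.614 -4.385 0.122
v 1.981 -3.978 2.139
v 1.303 -3.416 2.148
v 1.799 -3.942 -0.001
v 2.165 -3.534 2.016
v 1.709 -3.461 -0.082
v 2.076 -3.053 1.935
v 1.375 -3.095 -0.095
v 1.741 -2.688 1.922
v 0.901 -2.961 -0.036
v 1.268 -2.553 1.981
v 0.439 -3.1 0.076
v 0.805 -2.693 2.093
v 0.135 -3.47 0.206
v 0.501 -3.062 2.223
v 0.085 -3.951 0.312
v 0.451 -3.544 2.329
v 0.306 -4.393 0.361
v 0.672 -3.985 2.378
v 0.727 -4.653 0.337
v 1.093 -4.246 2.354
v 1.215 -4.65 0.248
v 1.581 -4.243 2.265
f 2 4 1
f 5 2 1
f 1 4 3
f 3 5 1
f 2 8 4
f 6 2 5
f 6 8 2
f 4 8 3
f 7 5 3
f 3 8 7
f 7 6 5
f 8 6 7
f 10 12 9
f 13 10 9
f 9 12 11
f 11 13 9
f 10 16 12
f 14 10 13
f 14 16 10
f 12 16 11
f 15 13 11
f 11 16 15
f 15 14 13
f 16 14 15
f 17 28 22
f 17 22 18
f 17 18 24
f 17 24 27
f 17 27 28
f 18 22 26
f 22 28 21
f 28 27 19
f 27 24 23
f 24 18 25
f 20 26 21
f 20 21 19
f 20 19 23
f 20 23 25
f 20 25 26
f 21 26 22
f 19 21 28
f 23 19 27
f 25 23 24
f 26 25 18
f 30 29 33
f 30 33 31
f 31 33 34
f 31 34 32
f 33 29 35
f 33 35 34
f 34 35 36
f 34 36 32
f 35 29 37
f 35 37 36
f 36 37 38
f 36 38 32
f 37 29 39
f 37 39 38
f 38 39 40
f 38 40 32
f 39 29 41
f 39 41 40
f 40 41 42
f 40 42 32
f 41 29 43
f 41 43 42
f 42 43 44
f 42 44 32
f 43 29 45
f 43 45 44
f 44 45 46
f 44 46 32
f 45 29 47
f 45 47 46
f 46 47 48
f 46 48 32
f 47 29 49
f 47 49 48
f 48 49 50
f 48 50 32
f 49 29 51
f 49 51 50
f 50 51 52
f 50 52 32
f 51 29 30
f 51 30 52
f 52 30 31
f 52 31 32



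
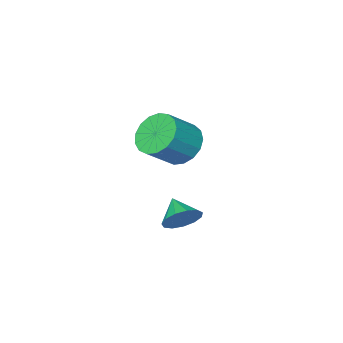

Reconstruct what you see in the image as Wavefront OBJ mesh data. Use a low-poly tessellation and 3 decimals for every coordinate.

v 3.671 1.953 0.129
v 4.135 2.171 0.703
v 3.449 1.047 0.651
v 3.74 2.324 0.8
v 3.324 2.358 0.684
v 3.017 2.264 0.392
v 2.918 2.072 0.016
v 3.058 1.842 -0.324
v 3.392 1.647 -0.521
v 3.815 1.55 -0.511
v 4.192 1.58 -0.298
v 4.403 1.73 0.05
v 4.382 1.95 0.423
v 0.285 -2.694 0.5
v 0.797 -3.301 -0.139
v 2.007 -3.333 0.86
v 1.495 -2.726 1.5
v 0.924 -2.851 -0.279
v 2.134 -2.883 0.721
v 0.905 -2.365 -0.24
v 2.115 -2.397 0.76
v 0.743 -1.954 -0.031
v 1.954 -1.986 0.968
v 0.477 -1.713 0.299
v 1.687 -1.745 1.299
v 0.166 -1.696 0.676
v 1.377 -1.728 1.675
v -0.117 -1.908 1.012
v 1.093 -1.94 2.011
v -0.308 -2.301 1.231
v 0.902 -2.332 2.23
v -0.364 -2.783 1.283
v 0.847 -2.815 2.282
v -0.27 -3.245 1.155
v 0.94 -3.277 2.155
v -0.05 -3.581 0.878
v 1.16 -3.613 1.877
v 0.247 -3.713 0.514
v 1.457 -3.745 1.513
v 0.553 -3.612 0.146
v 1.763 -3.644 1.146
f 2 1 4
f 2 4 3
f 4 1 5
f 4 5 3
f 5 1 6
f 5 6 3
f 6 1 7
f 6 7 3
f 7 1 8
f 7 8 3
f 8 1 9
f 8 9 3
f 9 1 10
f 9 10 3
f 10 1 11
f 10 11 3
f 11 1 12
f 11 12 3
f 12 1 13
f 12 13 3
f 13 1 2
f 13 2 3
f 15 14 18
f 15 18 16
f 16 18 19
f 16 19 17
f 18 14 20
f 18 20 19
f 19 20 21
f 19 21 17
f 20 14 22
f 20 22 21
f 21 22 23
f 21 23 17
f 22 14 24
f 22 24 23
f 23 24 25
f 23 25 17
f 24 14 26
f 24 26 25
f 25 26 27
f 25 27 17
f 26 14 28
f 26 28 27
f 27 28 29
f 27 29 17
f 28 14 30
f 28 30 29
f 29 30 31
f 29 31 17
f 30 14 32
f 30 32 31
f 31 32 33
f 31 33 17
f 32 14 34
f 32 34 33
f 33 34 35
f 33 35 17
f 34 14 36
f 34 36 35
f 35 36 37
f 35 37 17
f 36 14 38
f 36 38 37
f 37 38 39
f 37 39 17
f 38 14 40
f 38 40 39
f 39 40 41
f 39 41 17
f 40 14 15
f 40 15 41
f 41 15 16
f 41 16 17



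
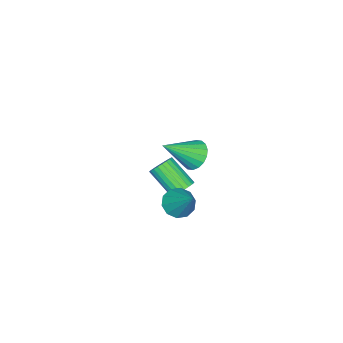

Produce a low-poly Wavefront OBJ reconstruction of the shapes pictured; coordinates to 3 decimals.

v 0.135 3.034 2.241
v 0.725 3.626 2.037
v 1.485 2.126 3.519
v 0.547 3.783 2.337
v 0.287 3.792 2.618
v -0.003 3.651 2.824
v -0.266 3.388 2.915
v -0.449 3.055 2.872
v -0.517 2.718 2.704
v -0.456 2.443 2.444
v -0.278 2.286 2.144
v -0.018 2.277 1.863
v 0.272 2.418 1.657
v 0.535 2.681 1.567
v 0.718 3.014 1.61
v 0.786 3.351 1.778
v 0.583 2.45 -1.313
v 1.387 2.302 -1.581
v 1.317 3.69 0.213
v 1.203 2.729 -1.839
v 0.783 3.049 -1.897
v 0.286 3.14 -1.732
v -0.098 2.967 -1.407
v -0.221 2.597 -1.046
v -0.038 2.17 -0.788
v 0.383 1.85 -0.73
v 0.88 1.759 -0.895
v 1.263 1.932 -1.22
v -2.92 0.519 -3.981
v -2.333 0.223 -4.247
v -2.532 -1.215 -3.085
v -3.12 -0.919 -2.819
v -2.228 0.375 -4.041
v -2.427 -1.063 -2.878
v -2.228 0.549 -3.826
v -2.427 -0.889 -2.663
v -2.334 0.719 -3.634
v -2.533 -0.719 -2.471
v -2.53 0.858 -3.495
v -2.729 -0.58 -2.332
v -2.784 0.946 -3.43
v -2.983 -0.493 -2.268
v -3.06 0.968 -3.449
v -3.259 -0.47 -2.287
v -3.314 0.923 -3.549
v -3.513 -0.516 -2.387
v -3.508 0.815 -3.715
v -3.707 -0.623 -2.553
v -3.613 0.663 -3.922
v -3.812 -0.775 -2.759
v -3.613 0.489 -4.137
v -3.812 -0.949 -2.974
v -3.507 0.319 -4.329
v -3.706 -1.119 -3.166
v -3.311 0.18 -4.468
v -3.51 -1.258 -3.305
v -3.057 0.093 -4.532
v -3.256 -1.346 -3.37
v -2.781 0.07 -4.513
v -2.98 -1.368 -3.351
v -2.527 0.116 -4.413
v -2.726 -1.323 -3.251
f 2 1 4
f 2 4 3
f 4 1 5
f 4 5 3
f 5 1 6
f 5 6 3
f 6 1 7
f 6 7 3
f 7 1 8
f 7 8 3
f 8 1 9
f 8 9 3
f 9 1 10
f 9 10 3
f 10 1 11
f 10 11 3
f 11 1 12
f 11 12 3
f 12 1 13
f 12 13 3
f 13 1 14
f 13 14 3
f 14 1 15
f 14 15 3
f 15 1 16
f 15 16 3
f 16 1 2
f 16 2 3
f 18 17 20
f 18 20 19
f 20 17 21
f 20 21 19
f 21 17 22
f 21 22 19
f 22 17 23
f 22 23 19
f 23 17 24
f 23 24 19
f 24 17 25
f 24 25 19
f 25 17 26
f 25 26 19
f 26 17 27
f 26 27 19
f 27 17 28
f 27 28 19
f 28 17 18
f 28 18 19
f 30 29 33
f 30 33 31
f 31 33 34
f 31 34 32
f 33 29 35
f 33 35 34
f 34 35 36
f 34 36 32
f 35 29 37
f 35 37 36
f 36 37 38
f 36 38 32
f 37 29 39
f 37 39 38
f 38 39 40
f 38 40 32
f 39 29 41
f 39 41 40
f 40 41 42
f 40 42 32
f 41 29 43
f 41 43 42
f 42 43 44
f 42 44 32
f 43 29 45
f 43 45 44
f 44 45 46
f 44 46 32
f 45 29 47
f 45 47 46
f 46 47 48
f 46 48 32
f 47 29 49
f 47 49 48
f 48 49 50
f 48 50 32
f 49 29 51
f 49 51 50
f 50 51 52
f 50 52 32
f 51 29 53
f 51 53 52
f 52 53 54
f 52 54 32
f 53 29 55
f 53 55 54
f 54 55 56
f 54 56 32
f 55 29 57
f 55 57 56
f 56 57 58
f 56 58 32
f 57 29 59
f 57 59 58
f 58 59 60
f 58 60 32
f 59 29 61
f 59 61 60
f 60 61 62
f 60 62 32
f 61 29 30
f 61 30 62
f 62 30 31
f 62 31 32



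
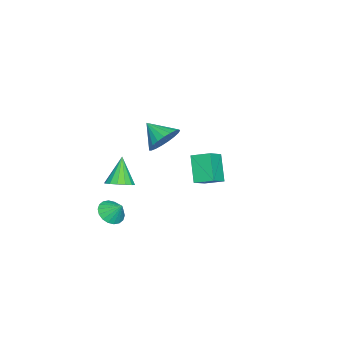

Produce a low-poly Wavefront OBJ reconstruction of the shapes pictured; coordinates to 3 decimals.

v -0.329 0.081 -0.637
v 0.71 -0.167 0.013
v -0.316 1.116 -0.262
v 0.723 0.867 0.388
v 0.617 0.553 -1.968
v 1.656 0.304 -1.318
v 0.63 1.587 -1.593
v 1.669 1.339 -0.943
v -3.747 -3.014 -2.058
v -3.01 -2.798 -1.328
v -4.233 -4.186 -1.222
v -3.351 -2.557 -1.188
v -3.761 -2.394 -1.199
v -4.168 -2.339 -1.358
v -4.503 -2.401 -1.638
v -4.707 -2.568 -1.991
v -4.745 -2.813 -2.356
v -4.61 -3.092 -2.669
v -4.327 -3.358 -2.877
v -3.943 -3.564 -2.943
v -3.525 -3.675 -2.856
v -3.146 -3.672 -2.632
v -2.871 -3.555 -2.308
v -2.747 -3.344 -1.941
v -2.796 -3.077 -1.595
v 3.052 -3.572 -3.429
v 3.785 -3.488 -3.711
v 3.268 -2.908 -2.671
v 3.607 -3.237 -3.88
v 3.319 -3.052 -3.96
v 2.978 -2.97 -3.935
v 2.652 -3.007 -3.809
v 2.405 -3.156 -3.609
v 2.286 -3.387 -3.372
v 2.319 -3.655 -3.147
v 2.497 -3.906 -2.977
v 2.785 -4.092 -2.897
v 3.126 -4.174 -2.923
v 3.452 -4.137 -3.048
v 3.699 -3.988 -3.249
v 3.818 -3.756 -3.486
v 2.146 -3.437 -1.875
v 2.779 -3.72 -1.517
v 1.254 -3.603 -0.425
v 2.797 -3.32 -1.461
v 2.64 -2.952 -1.515
v 2.351 -2.714 -1.666
v 2.007 -2.67 -1.872
v 1.7 -2.831 -2.08
v 1.513 -3.154 -2.232
v 1.495 -3.554 -2.289
v 1.652 -3.922 -2.234
v 1.941 -4.16 -2.084
v 2.285 -4.205 -1.877
v 2.592 -4.043 -1.67
f 2 4 1
f 5 2 1
f 1 4 3
f 3 5 1
f 2 8 4
f 6 2 5
f 6 8 2
f 4 8 3
f 7 5 3
f 3 8 7
f 7 6 5
f 8 6 7
f 10 9 12
f 10 12 11
f 12 9 13
f 12 13 11
f 13 9 14
f 13 14 11
f 14 9 15
f 14 15 11
f 15 9 16
f 15 16 11
f 16 9 17
f 16 17 11
f 17 9 18
f 17 18 11
f 18 9 19
f 18 19 11
f 19 9 20
f 19 20 11
f 20 9 21
f 20 21 11
f 21 9 22
f 21 22 11
f 22 9 23
f 22 23 11
f 23 9 24
f 23 24 11
f 24 9 25
f 24 25 11
f 25 9 10
f 25 10 11
f 27 26 29
f 27 29 28
f 29 26 30
f 29 30 28
f 30 26 31
f 30 31 28
f 31 26 32
f 31 32 28
f 32 26 33
f 32 33 28
f 33 26 34
f 33 34 28
f 34 26 35
f 34 35 28
f 35 26 36
f 35 36 28
f 36 26 37
f 36 37 28
f 37 26 38
f 37 38 28
f 38 26 39
f 38 39 28
f 39 26 40
f 39 40 28
f 40 26 41
f 40 41 28
f 41 26 27
f 41 27 28
f 43 42 45
f 43 45 44
f 45 42 46
f 45 46 44
f 46 42 47
f 46 47 44
f 47 42 48
f 47 48 44
f 48 42 49
f 48 49 44
f 49 42 50
f 49 50 44
f 50 42 51
f 50 51 44
f 51 42 52
f 51 52 44
f 52 42 53
f 52 53 44
f 53 42 54
f 53 54 44
f 54 42 55
f 54 55 44
f 55 42 43
f 55 43 44



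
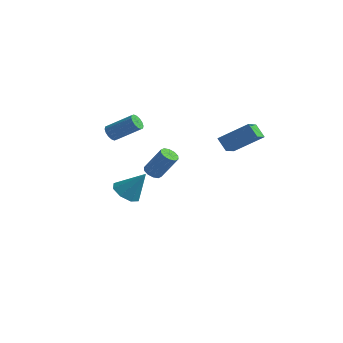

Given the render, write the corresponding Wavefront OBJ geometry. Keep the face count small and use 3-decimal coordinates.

v 2.725 1.691 2.072
v 4.191 2.533 3.213
v 2.492 3.002 1.403
v 3.958 3.844 2.545
v 3.402 1.456 1.375
v 4.868 2.298 2.517
v 3.169 2.767 0.707
v 4.635 3.609 1.848
v -0.688 0.404 -0.947
v -0.197 0.207 -1.209
v 0.738 0.498 0.325
v 0.248 0.696 0.587
v -0.218 0.567 -1.264
v 0.718 0.858 0.269
v -0.418 0.865 -1.199
v 0.518 1.156 0.335
v -0.721 0.987 -1.037
v 0.214 1.278 0.497
v -1.012 0.886 -0.841
v -0.076 1.177 0.693
v -1.178 0.602 -0.685
v -0.243 0.893 0.849
v -1.158 0.242 -0.629
v -0.222 0.533 0.904
v -0.958 -0.056 -0.695
v -0.022 0.235 0.839
v -0.654 -0.178 -0.857
v 0.281 0.113 0.677
v -0.364 -0.077 -1.053
v 0.572 0.214 0.481
v -3.029 -0.232 1.81
v -2.713 -0.159 1.342
v -1.295 0.384 2.381
v -1.611 0.312 2.85
v -2.845 0.101 1.386
v -1.427 0.644 2.425
v -3.026 0.272 1.543
v -1.608 0.815 2.583
v -3.208 0.308 1.773
v -1.79 0.851 2.812
v -3.342 0.2 2.012
v -1.924 0.743 3.052
v -3.392 -0.024 2.198
v -1.974 0.519 3.237
v -3.345 -0.304 2.279
v -1.927 0.239 3.318
v -3.213 -0.564 2.235
v -1.795 -0.021 3.274
v -3.032 -0.735 2.077
v -1.614 -0.192 3.117
v -2.85 -0.771 1.848
v -1.432 -0.228 2.887
v -2.716 -0.663 1.608
v -1.298 -0.12 2.648
v -2.666 -0.439 1.423
v -1.248 0.104 2.462
v -3.749 2.394 -4.421
v -3.319 3.109 -4.935
v -2.711 2.906 -2.839
v -3.948 3.337 -4.596
v -4.461 3.012 -4.154
v -4.556 2.325 -3.869
v -4.179 1.678 -3.907
v -3.55 1.45 -4.246
v -3.037 1.775 -4.687
v -2.942 2.462 -4.973
f 2 4 1
f 5 2 1
f 1 4 3
f 3 5 1
f 2 8 4
f 6 2 5
f 6 8 2
f 4 8 3
f 7 5 3
f 3 8 7
f 7 6 5
f 8 6 7
f 10 9 13
f 10 13 11
f 11 13 14
f 11 14 12
f 13 9 15
f 13 15 14
f 14 15 16
f 14 16 12
f 15 9 17
f 15 17 16
f 16 17 18
f 16 18 12
f 17 9 19
f 17 19 18
f 18 19 20
f 18 20 12
f 19 9 21
f 19 21 20
f 20 21 22
f 20 22 12
f 21 9 23
f 21 23 22
f 22 23 24
f 22 24 12
f 23 9 25
f 23 25 24
f 24 25 26
f 24 26 12
f 25 9 27
f 25 27 26
f 26 27 28
f 26 28 12
f 27 9 29
f 27 29 28
f 28 29 30
f 28 30 12
f 29 9 10
f 29 10 30
f 30 10 11
f 30 11 12
f 32 31 35
f 32 35 33
f 33 35 36
f 33 36 34
f 35 31 37
f 35 37 36
f 36 37 38
f 36 38 34
f 37 31 39
f 37 39 38
f 38 39 40
f 38 40 34
f 39 31 41
f 39 41 40
f 40 41 42
f 40 42 34
f 41 31 43
f 41 43 42
f 42 43 44
f 42 44 34
f 43 31 45
f 43 45 44
f 44 45 46
f 44 46 34
f 45 31 47
f 45 47 46
f 46 47 48
f 46 48 34
f 47 31 49
f 47 49 48
f 48 49 50
f 48 50 34
f 49 31 51
f 49 51 50
f 50 51 52
f 50 52 34
f 51 31 53
f 51 53 52
f 52 53 54
f 52 54 34
f 53 31 55
f 53 55 54
f 54 55 56
f 54 56 34
f 55 31 32
f 55 32 56
f 56 32 33
f 56 33 34
f 58 57 60
f 58 60 59
f 60 57 61
f 60 61 59
f 61 57 62
f 61 62 59
f 62 57 63
f 62 63 59
f 63 57 64
f 63 64 59
f 64 57 65
f 64 65 59
f 65 57 66
f 65 66 59
f 66 57 58
f 66 58 59



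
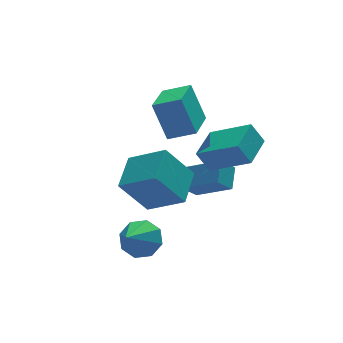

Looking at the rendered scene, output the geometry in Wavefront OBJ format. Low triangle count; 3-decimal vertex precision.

v 1.019 1.108 2.947
v 0.602 1.783 4.729
v -0.046 1.721 2.466
v -0.464 2.396 4.247
v 2.164 2.804 2.573
v 1.746 3.479 4.354
v 1.098 3.417 2.091
v 0.681 4.092 3.873
v 1.009 2.669 -1.596
v 2.108 1.326 -0.582
v 1.539 3.588 -0.954
v 2.639 2.245 0.06
v 1.721 2.735 -2.28
v 2.821 1.392 -1.266
v 2.252 3.654 -1.638
v 3.351 2.311 -0.624
v -2.274 -0.92 -1.428
v -1.843 -0.509 -0.663
v -3.306 -1.92 -0.312
v -2.445 -0.136 -0.884
v -2.947 -0.221 -1.424
v -3.055 -0.716 -1.967
v -2.705 -1.33 -2.194
v -2.103 -1.704 -1.973
v -1.601 -1.619 -1.433
v -1.494 -1.124 -0.89
v -1.962 -1.869 2.911
v -0.99 -0.48 3.45
v -3.131 -0.676 1.943
v -2.158 0.714 2.483
v -0.782 -2.054 1.257
v 0.191 -0.664 1.797
v -1.95 -0.86 0.29
v -0.978 0.529 0.829
v 0.26 -0.661 2.997
v 1.509 -1.996 4.009
v 1.415 0.593 3.227
v 2.663 -0.742 4.24
v 0.757 -0.938 2.02
v 2.005 -2.273 3.033
v 1.911 0.316 2.251
v 3.16 -1.019 3.263
f 2 4 1
f 5 2 1
f 1 4 3
f 3 5 1
f 2 8 4
f 6 2 5
f 6 8 2
f 4 8 3
f 7 5 3
f 3 8 7
f 7 6 5
f 8 6 7
f 10 12 9
f 13 10 9
f 9 12 11
f 11 13 9
f 10 16 12
f 14 10 13
f 14 16 10
f 12 16 11
f 15 13 11
f 11 16 15
f 15 14 13
f 16 14 15
f 18 17 20
f 18 20 19
f 20 17 21
f 20 21 19
f 21 17 22
f 21 22 19
f 22 17 23
f 22 23 19
f 23 17 24
f 23 24 19
f 24 17 25
f 24 25 19
f 25 17 26
f 25 26 19
f 26 17 18
f 26 18 19
f 28 30 27
f 31 28 27
f 27 30 29
f 29 31 27
f 28 34 30
f 32 28 31
f 32 34 28
f 30 34 29
f 33 31 29
f 29 34 33
f 33 32 31
f 34 32 33
f 36 38 35
f 39 36 35
f 35 38 37
f 37 39 35
f 36 42 38
f 40 36 39
f 40 42 36
f 38 42 37
f 41 39 37
f 37 42 41
f 41 40 39
f 42 40 41



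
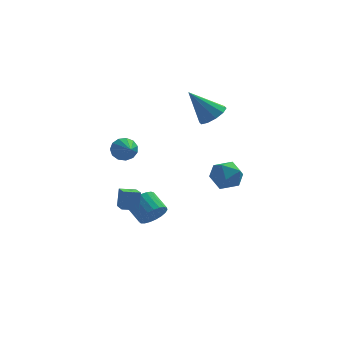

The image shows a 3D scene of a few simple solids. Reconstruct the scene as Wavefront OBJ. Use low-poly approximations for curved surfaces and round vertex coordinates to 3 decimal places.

v -3.072 0.439 1.194
v -2.629 0.332 0.65
v -2.708 -0.759 1.726
v -2.418 0.522 0.932
v -2.415 0.685 1.297
v -2.62 0.77 1.63
v -2.969 0.75 1.824
v -3.351 0.631 1.818
v -3.645 0.451 1.614
v -3.756 0.267 1.277
v -3.651 0.138 0.913
v -3.362 0.104 0.639
v -2.981 0.176 0.541
v 1.932 -0.691 0.238
v 2.204 -1.086 1.054
v 1.576 -2.074 -0.314
v 1.848 -2.469 0.502
v 1.068 -1.933 0.472
v 1.288 -1.078 0.813
v 2.492 -2.082 -0.073
v 2.712 -1.227 0.268
v 2.549 -1.946 0.862
v 1.67 -1.853 1.199
v 2.11 -1.307 -0.459
v 1.231 -1.214 -0.122
v -1.642 -0.214 -3.105
v -0.953 0.194 -2.929
v -1.609 1.021 -2.278
v -2.298 0.614 -2.455
v -1.051 0.344 -3.219
v -1.707 1.171 -2.568
v -1.252 0.397 -3.489
v -1.908 1.224 -2.839
v -1.52 0.345 -3.693
v -2.176 1.172 -3.043
v -1.81 0.196 -3.795
v -2.465 1.023 -3.145
v -2.07 -0.024 -3.778
v -2.726 0.804 -3.128
v -2.256 -0.276 -3.645
v -2.912 0.551 -2.995
v -2.336 -0.518 -3.418
v -2.992 0.31 -2.768
v -2.296 -0.707 -3.137
v -2.952 0.121 -2.487
v -2.143 -0.811 -2.851
v -2.799 0.017 -2.201
v -1.904 -0.811 -2.608
v -2.56 0.016 -1.958
v -1.619 -0.709 -2.452
v -2.275 0.119 -1.802
v -1.338 -0.52 -2.408
v -1.994 0.307 -1.758
v -1.11 -0.279 -2.485
v -1.765 0.548 -1.835
v -0.973 -0.026 -2.669
v -1.629 0.801 -2.019
v -3.101 -3.376 -1.036
v -3.017 -2.998 -0.049
v -3.37 -1.781 -1.623
v -3.286 -1.404 -0.636
v -2.274 -3.276 -1.144
v -2.19 -2.899 -0.157
v -2.543 -1.682 -1.731
v -2.459 -1.304 -0.744
v 1.309 2.026 2.84
v 1.889 2.471 3.273
v 0.091 2.094 4.4
v 1.581 2.811 3.018
v 1.169 2.852 2.695
v 0.81 2.577 2.427
v 0.642 2.091 2.317
v 0.728 1.581 2.407
v 1.036 1.241 2.662
v 1.448 1.2 2.985
v 1.807 1.475 3.253
v 1.975 1.96 3.363
f 2 1 4
f 2 4 3
f 4 1 5
f 4 5 3
f 5 1 6
f 5 6 3
f 6 1 7
f 6 7 3
f 7 1 8
f 7 8 3
f 8 1 9
f 8 9 3
f 9 1 10
f 9 10 3
f 10 1 11
f 10 11 3
f 11 1 12
f 11 12 3
f 12 1 13
f 12 13 3
f 13 1 2
f 13 2 3
f 14 25 19
f 14 19 15
f 14 15 21
f 14 21 24
f 14 24 25
f 15 19 23
f 19 25 18
f 25 24 16
f 24 21 20
f 21 15 22
f 17 23 18
f 17 18 16
f 17 16 20
f 17 20 22
f 17 22 23
f 18 23 19
f 16 18 25
f 20 16 24
f 22 20 21
f 23 22 15
f 27 26 30
f 27 30 28
f 28 30 31
f 28 31 29
f 30 26 32
f 30 32 31
f 31 32 33
f 31 33 29
f 32 26 34
f 32 34 33
f 33 34 35
f 33 35 29
f 34 26 36
f 34 36 35
f 35 36 37
f 35 37 29
f 36 26 38
f 36 38 37
f 37 38 39
f 37 39 29
f 38 26 40
f 38 40 39
f 39 40 41
f 39 41 29
f 40 26 42
f 40 42 41
f 41 42 43
f 41 43 29
f 42 26 44
f 42 44 43
f 43 44 45
f 43 45 29
f 44 26 46
f 44 46 45
f 45 46 47
f 45 47 29
f 46 26 48
f 46 48 47
f 47 48 49
f 47 49 29
f 48 26 50
f 48 50 49
f 49 50 51
f 49 51 29
f 50 26 52
f 50 52 51
f 51 52 53
f 51 53 29
f 52 26 54
f 52 54 53
f 53 54 55
f 53 55 29
f 54 26 56
f 54 56 55
f 55 56 57
f 55 57 29
f 56 26 27
f 56 27 57
f 57 27 28
f 57 28 29
f 59 61 58
f 62 59 58
f 58 61 60
f 60 62 58
f 59 65 61
f 63 59 62
f 63 65 59
f 61 65 60
f 64 62 60
f 60 65 64
f 64 63 62
f 65 63 64
f 67 66 69
f 67 69 68
f 69 66 70
f 69 70 68
f 70 66 71
f 70 71 68
f 71 66 72
f 71 72 68
f 72 66 73
f 72 73 68
f 73 66 74
f 73 74 68
f 74 66 75
f 74 75 68
f 75 66 76
f 75 76 68
f 76 66 77
f 76 77 68
f 77 66 67
f 77 67 68



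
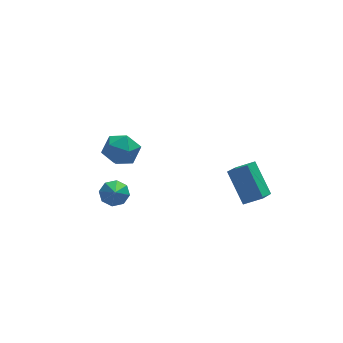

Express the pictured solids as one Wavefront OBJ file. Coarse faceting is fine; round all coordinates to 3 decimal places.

v -2.861 4.601 -3.918
v -2.03 4.563 -3.192
v -3.21 2.877 -3.608
v -2.379 2.839 -2.882
v -3.29 3.419 -2.65
v -3.074 4.485 -2.841
v -2.166 2.955 -3.959
v -1.95 4.021 -4.15
v -1.601 3.547 -3.217
v -2.295 3.833 -2.408
v -2.945 3.607 -4.392
v -3.639 3.893 -3.583
v 3.165 -2.739 -2.929
v 2.683 -1.405 -1.407
v 2.23 -2.454 -3.475
v 1.747 -1.121 -1.953
v 3.853 -1.739 -3.587
v 3.37 -0.406 -2.065
v 2.917 -1.455 -4.133
v 2.435 -0.121 -2.611
v -3.854 -0.697 -2.906
v -3.494 -1.197 -3.367
v -4.006 -1.683 -1.954
v -3.122 -0.911 -3.011
v -3.179 -0.499 -2.593
v -3.631 -0.203 -2.359
v -4.214 -0.196 -2.445
v -4.586 -0.482 -2.801
v -4.529 -0.894 -3.219
v -4.077 -1.19 -3.453
f 1 12 6
f 1 6 2
f 1 2 8
f 1 8 11
f 1 11 12
f 2 6 10
f 6 12 5
f 12 11 3
f 11 8 7
f 8 2 9
f 4 10 5
f 4 5 3
f 4 3 7
f 4 7 9
f 4 9 10
f 5 10 6
f 3 5 12
f 7 3 11
f 9 7 8
f 10 9 2
f 14 16 13
f 17 14 13
f 13 16 15
f 15 17 13
f 14 20 16
f 18 14 17
f 18 20 14
f 16 20 15
f 19 17 15
f 15 20 19
f 19 18 17
f 20 18 19
f 22 21 24
f 22 24 23
f 24 21 25
f 24 25 23
f 25 21 26
f 25 26 23
f 26 21 27
f 26 27 23
f 27 21 28
f 27 28 23
f 28 21 29
f 28 29 23
f 29 21 30
f 29 30 23
f 30 21 22
f 30 22 23



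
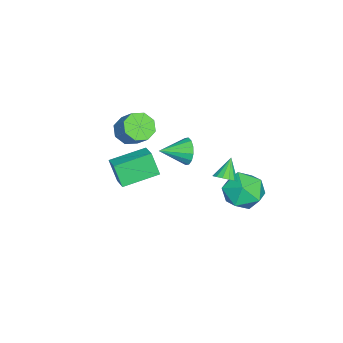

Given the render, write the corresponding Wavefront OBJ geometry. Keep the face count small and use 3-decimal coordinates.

v -3.237 0.476 -2.378
v -2.87 0.517 -3.007
v -2.543 -0.596 -2.042
v -2.669 0.723 -2.763
v -2.62 0.864 -2.416
v -2.737 0.9 -2.058
v -2.987 0.823 -1.786
v -3.305 0.652 -1.673
v -3.604 0.435 -1.748
v -3.806 0.228 -1.992
v -3.854 0.088 -2.34
v -3.738 0.051 -2.697
v -3.487 0.129 -2.969
v -3.169 0.299 -3.083
v -2.815 -2.614 -4.824
v -3.036 -3.066 -3.668
v -3.861 -1.205 -4.472
v -4.082 -1.657 -3.317
v -2.038 -2.123 -4.483
v -2.259 -2.575 -3.328
v -3.084 -0.714 -4.132
v -3.305 -1.166 -2.976
v -3.775 -2.314 -2.014
v -3.118 -2.322 -2.434
v -2.568 -1.674 -1.587
v -3.225 -1.666 -1.166
v -3.467 -1.855 -2.564
v -2.917 -1.207 -1.717
v -3.996 -1.658 -2.372
v -3.447 -1.01 -1.525
v -4.396 -1.844 -1.97
v -3.846 -1.196 -1.123
v -4.432 -2.306 -1.593
v -3.882 -1.658 -0.746
v -4.083 -2.773 -1.463
v -3.533 -2.125 -0.616
v -3.553 -2.97 -1.655
v -3.004 -2.322 -0.808
v -3.154 -2.784 -2.057
v -2.604 -2.136 -1.21
v 1.262 3.326 0.212
v 1.616 3.584 0.51
v 0.558 3.394 0.988
v 1.483 3.781 0.372
v 1.29 3.855 0.192
v 1.09 3.788 0.016
v 0.936 3.597 -0.107
v 0.869 3.334 -0.144
v 0.908 3.068 -0.087
v 1.041 2.872 0.051
v 1.234 2.797 0.232
v 1.434 2.865 0.407
v 1.587 3.056 0.53
v 1.654 3.319 0.568
v -3.498 3.341 -3.598
v -2.948 4.081 -4.165
v -2.052 2.359 -3.475
v -1.502 3.099 -4.042
v -1.838 3.326 -3.038
v -2.731 3.933 -3.114
v -2.269 2.507 -4.526
v -3.162 3.114 -4.602
v -2.187 3.566 -4.739
v -1.921 4.072 -3.819
v -3.079 2.368 -3.821
v -2.813 2.874 -2.901
f 2 1 4
f 2 4 3
f 4 1 5
f 4 5 3
f 5 1 6
f 5 6 3
f 6 1 7
f 6 7 3
f 7 1 8
f 7 8 3
f 8 1 9
f 8 9 3
f 9 1 10
f 9 10 3
f 10 1 11
f 10 11 3
f 11 1 12
f 11 12 3
f 12 1 13
f 12 13 3
f 13 1 14
f 13 14 3
f 14 1 2
f 14 2 3
f 16 18 15
f 19 16 15
f 15 18 17
f 17 19 15
f 16 22 18
f 20 16 19
f 20 22 16
f 18 22 17
f 21 19 17
f 17 22 21
f 21 20 19
f 22 20 21
f 24 23 27
f 24 27 25
f 25 27 28
f 25 28 26
f 27 23 29
f 27 29 28
f 28 29 30
f 28 30 26
f 29 23 31
f 29 31 30
f 30 31 32
f 30 32 26
f 31 23 33
f 31 33 32
f 32 33 34
f 32 34 26
f 33 23 35
f 33 35 34
f 34 35 36
f 34 36 26
f 35 23 37
f 35 37 36
f 36 37 38
f 36 38 26
f 37 23 39
f 37 39 38
f 38 39 40
f 38 40 26
f 39 23 24
f 39 24 40
f 40 24 25
f 40 25 26
f 42 41 44
f 42 44 43
f 44 41 45
f 44 45 43
f 45 41 46
f 45 46 43
f 46 41 47
f 46 47 43
f 47 41 48
f 47 48 43
f 48 41 49
f 48 49 43
f 49 41 50
f 49 50 43
f 50 41 51
f 50 51 43
f 51 41 52
f 51 52 43
f 52 41 53
f 52 53 43
f 53 41 54
f 53 54 43
f 54 41 42
f 54 42 43
f 55 66 60
f 55 60 56
f 55 56 62
f 55 62 65
f 55 65 66
f 56 60 64
f 60 66 59
f 66 65 57
f 65 62 61
f 62 56 63
f 58 64 59
f 58 59 57
f 58 57 61
f 58 61 63
f 58 63 64
f 59 64 60
f 57 59 66
f 61 57 65
f 63 61 62
f 64 63 56



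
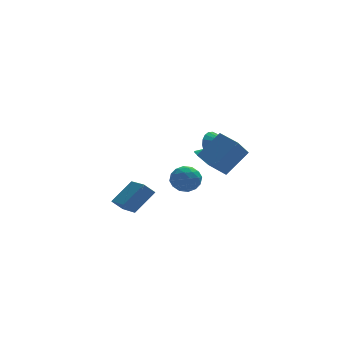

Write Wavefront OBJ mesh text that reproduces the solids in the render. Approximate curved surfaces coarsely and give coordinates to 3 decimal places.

v -4.2 -0.531 -1.703
v -2.945 0.033 -0.543
v -4.504 1.338 -2.283
v -3.249 1.902 -1.122
v -3.591 -0.622 -2.318
v -2.336 -0.058 -1.157
v -3.895 1.247 -2.897
v -2.64 1.811 -1.737
v 0.447 4.546 -2.061
v 0.918 3.926 -2.67
v -0.438 3.334 -1.51
v 0.033 2.714 -2.119
v 0.513 3.114 -1.353
v 1.06 3.863 -1.694
v -0.58 3.397 -2.486
v -0.033 4.146 -2.827
v 0.283 3.216 -2.933
v 0.958 3.041 -2.233
v -0.478 4.219 -1.947
v 0.197 4.044 -1.247
v 0.76 4.343 -2.414
v -0.28 2.917 -1.766
v 0.002 3.152 -1.316
v 0.279 2.788 -1.674
v 0.844 4.306 -1.84
v 1.12 3.941 -2.198
v 0.883 3.464 -1.424
v -0.64 3.319 -1.982
v -0.364 2.954 -2.34
v 0.201 4.472 -2.506
v 0.478 4.108 -2.864
v -0.403 3.796 -2.756
v 0.663 3.561 -2.926
v 0.143 2.848 -2.602
v -0.217 3.249 -2.818
v 0.105 3.69 -3.018
v 1.061 3.458 -2.515
v 0.54 2.745 -2.191
v 0.823 2.98 -1.741
v 1.144 3.421 -1.941
v 0.687 3.04 -2.669
v -0.06 4.515 -1.989
v -0.581 3.802 -1.665
v -0.664 3.839 -2.239
v -0.343 4.28 -2.439
v 0.337 4.412 -1.578
v -0.183 3.699 -1.254
v 0.375 3.57 -1.162
v 0.697 4.011 -1.362
v -0.207 4.22 -1.511
v 1.136 3.036 -0.243
v 1.653 2.824 -0.712
v 1.924 3.044 0.623
v 1.655 3.235 -0.716
v 1.491 3.583 -0.571
v 1.215 3.758 -0.321
v 0.914 3.703 -0.046
v 0.683 3.437 0.166
v 0.596 3.044 0.249
v 0.681 2.648 0.175
v 0.91 2.375 -0.031
v 1.211 2.313 -0.304
v 1.488 2.48 -0.558
v 0.68 -3.702 1.531
v -0.145 -4.564 2.7
v -0.013 -2.611 1.847
v -0.837 -3.473 3.016
v 2.017 -3.227 2.824
v 1.193 -4.089 3.993
v 1.325 -2.136 3.14
v 0.5 -2.998 4.309
v 1.304 1.713 1.313
v 1.86 1.9 0.541
v 2.176 0.827 1.727
v 2 2.164 0.811
v 2.02 2.351 1.168
v 1.916 2.427 1.55
v 1.706 2.379 1.891
v 1.427 2.217 2.132
v 1.126 1.967 2.232
v 0.856 1.673 2.172
v 0.663 1.386 1.964
v 0.582 1.156 1.644
v 0.625 1.022 1.266
v 0.785 1.007 0.896
v 1.036 1.114 0.598
v 1.332 1.325 0.424
v 1.624 1.603 0.404
f 2 4 1
f 5 2 1
f 1 4 3
f 3 5 1
f 2 8 4
f 6 2 5
f 6 8 2
f 4 8 3
f 7 5 3
f 3 8 7
f 7 6 5
f 8 6 7
f 9 46 25
f 46 20 49
f 25 49 14
f 46 49 25
f 9 25 21
f 25 14 26
f 21 26 10
f 25 26 21
f 9 21 30
f 21 10 31
f 30 31 16
f 21 31 30
f 9 30 42
f 30 16 45
f 42 45 19
f 30 45 42
f 9 42 46
f 42 19 50
f 46 50 20
f 42 50 46
f 10 26 37
f 26 14 40
f 37 40 18
f 26 40 37
f 14 49 27
f 49 20 48
f 27 48 13
f 49 48 27
f 20 50 47
f 50 19 43
f 47 43 11
f 50 43 47
f 19 45 44
f 45 16 32
f 44 32 15
f 45 32 44
f 16 31 36
f 31 10 33
f 36 33 17
f 31 33 36
f 12 38 24
f 38 18 39
f 24 39 13
f 38 39 24
f 12 24 22
f 24 13 23
f 22 23 11
f 24 23 22
f 12 22 29
f 22 11 28
f 29 28 15
f 22 28 29
f 12 29 34
f 29 15 35
f 34 35 17
f 29 35 34
f 12 34 38
f 34 17 41
f 38 41 18
f 34 41 38
f 13 39 27
f 39 18 40
f 27 40 14
f 39 40 27
f 11 23 47
f 23 13 48
f 47 48 20
f 23 48 47
f 15 28 44
f 28 11 43
f 44 43 19
f 28 43 44
f 17 35 36
f 35 15 32
f 36 32 16
f 35 32 36
f 18 41 37
f 41 17 33
f 37 33 10
f 41 33 37
f 52 51 54
f 52 54 53
f 54 51 55
f 54 55 53
f 55 51 56
f 55 56 53
f 56 51 57
f 56 57 53
f 57 51 58
f 57 58 53
f 58 51 59
f 58 59 53
f 59 51 60
f 59 60 53
f 60 51 61
f 60 61 53
f 61 51 62
f 61 62 53
f 62 51 63
f 62 63 53
f 63 51 52
f 63 52 53
f 65 67 64
f 68 65 64
f 64 67 66
f 66 68 64
f 65 71 67
f 69 65 68
f 69 71 65
f 67 71 66
f 70 68 66
f 66 71 70
f 70 69 68
f 71 69 70
f 73 72 75
f 73 75 74
f 75 72 76
f 75 76 74
f 76 72 77
f 76 77 74
f 77 72 78
f 77 78 74
f 78 72 79
f 78 79 74
f 79 72 80
f 79 80 74
f 80 72 81
f 80 81 74
f 81 72 82
f 81 82 74
f 82 72 83
f 82 83 74
f 83 72 84
f 83 84 74
f 84 72 85
f 84 85 74
f 85 72 86
f 85 86 74
f 86 72 87
f 86 87 74
f 87 72 88
f 87 88 74
f 88 72 73
f 88 73 74



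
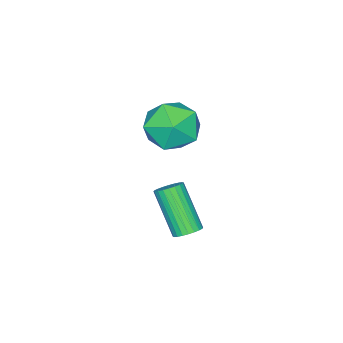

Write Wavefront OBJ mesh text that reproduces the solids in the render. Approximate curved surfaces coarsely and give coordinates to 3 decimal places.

v -2.602 3.053 4.351
v -1.382 2.963 4.22
v -2.858 1.737 2.88
v -1.638 1.647 2.749
v -2.183 1.2 3.757
v -2.025 2.014 4.667
v -2.215 2.686 2.433
v -2.057 3.5 3.343
v -1.143 2.736 3.035
v -1.123 1.818 3.853
v -3.117 2.882 3.247
v -3.097 1.964 4.065
v -1.099 3.849 -1.053
v -0.674 3.485 -1.206
v -1.116 2.268 0.46
v -1.541 2.631 0.613
v -0.563 3.629 -1.071
v -1.005 2.411 0.595
v -0.533 3.806 -0.934
v -0.975 2.589 0.732
v -0.589 3.99 -0.815
v -1.032 2.773 0.851
v -0.723 4.152 -0.732
v -1.166 2.935 0.934
v -0.915 4.268 -0.697
v -1.357 3.051 0.968
v -1.134 4.32 -0.717
v -1.576 3.103 0.948
v -1.348 4.301 -0.789
v -1.79 3.084 0.877
v -1.524 4.212 -0.9
v -1.966 2.995 0.766
v -1.635 4.069 -1.035
v -2.077 2.851 0.631
v -1.665 3.891 -1.172
v -2.107 2.674 0.494
v -1.608 3.707 -1.291
v -2.051 2.49 0.375
v -1.474 3.545 -1.374
v -1.917 2.328 0.292
v -1.283 3.429 -1.408
v -1.725 2.212 0.257
v -1.064 3.377 -1.388
v -1.506 2.16 0.277
v -0.85 3.396 -1.317
v -1.292 2.179 0.349
f 1 12 6
f 1 6 2
f 1 2 8
f 1 8 11
f 1 11 12
f 2 6 10
f 6 12 5
f 12 11 3
f 11 8 7
f 8 2 9
f 4 10 5
f 4 5 3
f 4 3 7
f 4 7 9
f 4 9 10
f 5 10 6
f 3 5 12
f 7 3 11
f 9 7 8
f 10 9 2
f 14 13 17
f 14 17 15
f 15 17 18
f 15 18 16
f 17 13 19
f 17 19 18
f 18 19 20
f 18 20 16
f 19 13 21
f 19 21 20
f 20 21 22
f 20 22 16
f 21 13 23
f 21 23 22
f 22 23 24
f 22 24 16
f 23 13 25
f 23 25 24
f 24 25 26
f 24 26 16
f 25 13 27
f 25 27 26
f 26 27 28
f 26 28 16
f 27 13 29
f 27 29 28
f 28 29 30
f 28 30 16
f 29 13 31
f 29 31 30
f 30 31 32
f 30 32 16
f 31 13 33
f 31 33 32
f 32 33 34
f 32 34 16
f 33 13 35
f 33 35 34
f 34 35 36
f 34 36 16
f 35 13 37
f 35 37 36
f 36 37 38
f 36 38 16
f 37 13 39
f 37 39 38
f 38 39 40
f 38 40 16
f 39 13 41
f 39 41 40
f 40 41 42
f 40 42 16
f 41 13 43
f 41 43 42
f 42 43 44
f 42 44 16
f 43 13 45
f 43 45 44
f 44 45 46
f 44 46 16
f 45 13 14
f 45 14 46
f 46 14 15
f 46 15 16



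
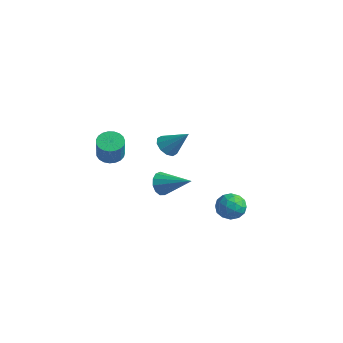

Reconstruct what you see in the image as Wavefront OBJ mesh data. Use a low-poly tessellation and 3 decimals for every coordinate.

v 2.319 0.478 -2.441
v 2.982 0.898 -2.87
v 3.238 0.102 -1.39
v 3.901 0.522 -1.819
v 3.237 0.993 -1.45
v 2.669 1.226 -2.099
v 3.551 -0.226 -2.161
v 2.983 0.007 -2.81
v 3.743 0.463 -2.696
v 3.549 1.217 -2.257
v 2.671 -0.217 -2.003
v 2.477 0.537 -1.564
v 2.57 0.722 -2.748
v 3.65 0.278 -1.512
v 3.26 0.556 -1.295
v 3.65 0.803 -1.547
v 2.386 0.914 -2.295
v 2.776 1.161 -2.547
v 2.926 1.217 -1.712
v 3.444 -0.161 -1.713
v 3.834 0.086 -1.965
v 2.57 0.197 -2.713
v 2.96 0.444 -2.965
v 3.294 -0.217 -2.548
v 3.407 0.712 -2.898
v 3.947 0.491 -2.28
v 3.741 0.051 -2.481
v 3.407 0.188 -2.863
v 3.293 1.155 -2.639
v 3.833 0.934 -2.022
v 3.443 1.211 -1.805
v 3.109 1.348 -2.187
v 3.74 0.899 -2.538
v 2.387 0.066 -2.238
v 2.927 -0.155 -1.621
v 3.111 -0.348 -2.073
v 2.777 -0.211 -2.455
v 2.273 0.509 -1.98
v 2.813 0.288 -1.362
v 2.813 0.812 -1.397
v 2.479 0.949 -1.779
v 2.48 0.101 -1.722
v 1.567 -3.052 0.498
v 1.925 -3.494 -0.005
v 3.233 -2.528 1.222
v 1.885 -3.11 -0.19
v 1.743 -2.707 -0.156
v 1.546 -2.414 0.085
v 1.356 -2.323 0.458
v 1.232 -2.463 0.843
v 1.215 -2.79 1.119
v 1.31 -3.201 1.197
v 1.486 -3.563 1.054
v 1.688 -3.764 0.734
v 1.852 -3.738 0.339
v -3.402 -2.073 0.191
v -2.686 -1.997 -0.081
v -2.101 -2.512 1.317
v -2.818 -2.587 1.589
v -2.739 -1.709 0.048
v -2.154 -2.223 1.445
v -2.907 -1.483 0.201
v -2.322 -1.998 1.598
v -3.161 -1.36 0.352
v -2.576 -1.874 1.75
v -3.456 -1.36 0.476
v -2.871 -1.874 1.874
v -3.742 -1.483 0.55
v -3.157 -1.997 1.948
v -3.969 -1.708 0.563
v -3.385 -2.222 1.96
v -4.099 -1.996 0.511
v -3.514 -2.51 1.908
v -4.108 -2.298 0.404
v -3.523 -2.812 1.801
v -3.995 -2.56 0.26
v -3.41 -3.074 1.657
v -3.779 -2.739 0.104
v -3.194 -3.253 1.502
v -3.499 -2.802 -0.037
v -2.914 -3.316 1.361
v -3.201 -2.739 -0.138
v -2.617 -3.253 1.26
v -2.939 -2.561 -0.182
v -2.354 -3.076 1.215
v -2.757 -2.299 -0.162
v -2.172 -2.813 1.236
v -4.387 3.05 -1.814
v -3.93 3.377 -2.383
v -3.233 3.61 -0.566
v -4.256 3.718 -2.235
v -4.632 3.804 -1.926
v -4.914 3.602 -1.574
v -4.996 3.19 -1.314
v -4.845 2.724 -1.245
v -4.519 2.383 -1.393
v -4.143 2.297 -1.703
v -3.86 2.499 -2.055
v -3.779 2.911 -2.315
f 1 38 17
f 38 12 41
f 17 41 6
f 38 41 17
f 1 17 13
f 17 6 18
f 13 18 2
f 17 18 13
f 1 13 22
f 13 2 23
f 22 23 8
f 13 23 22
f 1 22 34
f 22 8 37
f 34 37 11
f 22 37 34
f 1 34 38
f 34 11 42
f 38 42 12
f 34 42 38
f 2 18 29
f 18 6 32
f 29 32 10
f 18 32 29
f 6 41 19
f 41 12 40
f 19 40 5
f 41 40 19
f 12 42 39
f 42 11 35
f 39 35 3
f 42 35 39
f 11 37 36
f 37 8 24
f 36 24 7
f 37 24 36
f 8 23 28
f 23 2 25
f 28 25 9
f 23 25 28
f 4 30 16
f 30 10 31
f 16 31 5
f 30 31 16
f 4 16 14
f 16 5 15
f 14 15 3
f 16 15 14
f 4 14 21
f 14 3 20
f 21 20 7
f 14 20 21
f 4 21 26
f 21 7 27
f 26 27 9
f 21 27 26
f 4 26 30
f 26 9 33
f 30 33 10
f 26 33 30
f 5 31 19
f 31 10 32
f 19 32 6
f 31 32 19
f 3 15 39
f 15 5 40
f 39 40 12
f 15 40 39
f 7 20 36
f 20 3 35
f 36 35 11
f 20 35 36
f 9 27 28
f 27 7 24
f 28 24 8
f 27 24 28
f 10 33 29
f 33 9 25
f 29 25 2
f 33 25 29
f 44 43 46
f 44 46 45
f 46 43 47
f 46 47 45
f 47 43 48
f 47 48 45
f 48 43 49
f 48 49 45
f 49 43 50
f 49 50 45
f 50 43 51
f 50 51 45
f 51 43 52
f 51 52 45
f 52 43 53
f 52 53 45
f 53 43 54
f 53 54 45
f 54 43 55
f 54 55 45
f 55 43 44
f 55 44 45
f 57 56 60
f 57 60 58
f 58 60 61
f 58 61 59
f 60 56 62
f 60 62 61
f 61 62 63
f 61 63 59
f 62 56 64
f 62 64 63
f 63 64 65
f 63 65 59
f 64 56 66
f 64 66 65
f 65 66 67
f 65 67 59
f 66 56 68
f 66 68 67
f 67 68 69
f 67 69 59
f 68 56 70
f 68 70 69
f 69 70 71
f 69 71 59
f 70 56 72
f 70 72 71
f 71 72 73
f 71 73 59
f 72 56 74
f 72 74 73
f 73 74 75
f 73 75 59
f 74 56 76
f 74 76 75
f 75 76 77
f 75 77 59
f 76 56 78
f 76 78 77
f 77 78 79
f 77 79 59
f 78 56 80
f 78 80 79
f 79 80 81
f 79 81 59
f 80 56 82
f 80 82 81
f 81 82 83
f 81 83 59
f 82 56 84
f 82 84 83
f 83 84 85
f 83 85 59
f 84 56 86
f 84 86 85
f 85 86 87
f 85 87 59
f 86 56 57
f 86 57 87
f 87 57 58
f 87 58 59
f 89 88 91
f 89 91 90
f 91 88 92
f 91 92 90
f 92 88 93
f 92 93 90
f 93 88 94
f 93 94 90
f 94 88 95
f 94 95 90
f 95 88 96
f 95 96 90
f 96 88 97
f 96 97 90
f 97 88 98
f 97 98 90
f 98 88 99
f 98 99 90
f 99 88 89
f 99 89 90

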